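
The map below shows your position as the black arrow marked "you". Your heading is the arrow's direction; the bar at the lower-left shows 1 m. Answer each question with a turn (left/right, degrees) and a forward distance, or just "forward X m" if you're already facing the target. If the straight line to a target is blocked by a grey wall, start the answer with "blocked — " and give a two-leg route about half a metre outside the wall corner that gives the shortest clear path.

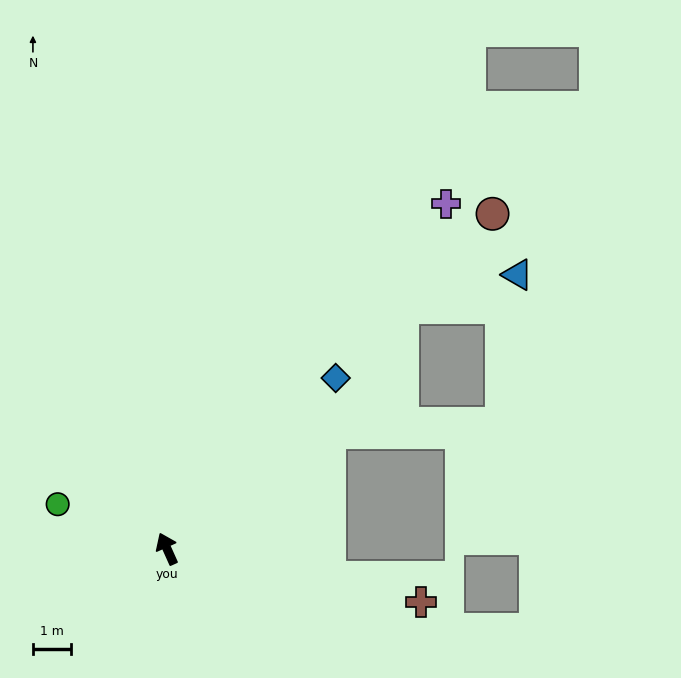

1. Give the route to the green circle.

turn left 44°, forward 3.1 m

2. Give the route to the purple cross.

turn right 63°, forward 11.6 m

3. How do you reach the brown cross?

turn right 126°, forward 6.7 m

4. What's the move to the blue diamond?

turn right 69°, forward 6.3 m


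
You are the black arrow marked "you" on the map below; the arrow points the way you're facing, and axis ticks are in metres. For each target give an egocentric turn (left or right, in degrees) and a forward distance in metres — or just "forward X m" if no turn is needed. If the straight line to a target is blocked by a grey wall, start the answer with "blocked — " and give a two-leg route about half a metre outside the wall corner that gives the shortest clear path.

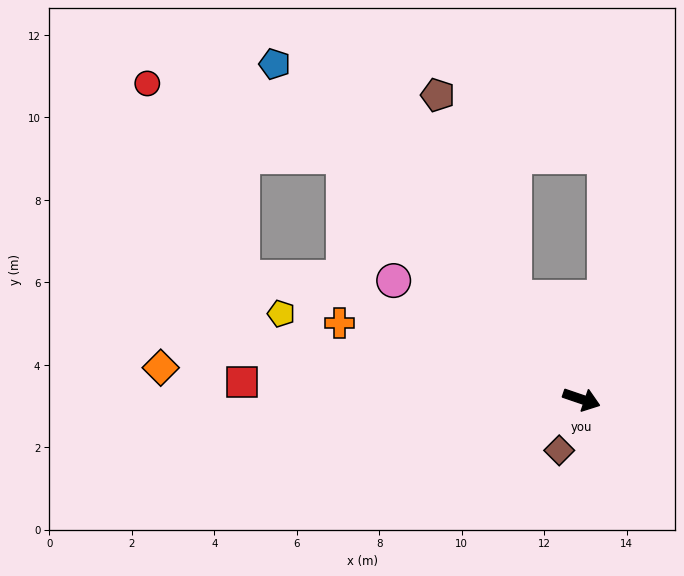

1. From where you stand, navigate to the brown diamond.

turn right 95°, forward 1.4 m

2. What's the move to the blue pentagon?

turn left 151°, forward 11.0 m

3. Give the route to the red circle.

blocked — turn left 153°, forward 8.2 m, then turn left 25°, forward 5.1 m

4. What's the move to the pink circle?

turn left 167°, forward 5.4 m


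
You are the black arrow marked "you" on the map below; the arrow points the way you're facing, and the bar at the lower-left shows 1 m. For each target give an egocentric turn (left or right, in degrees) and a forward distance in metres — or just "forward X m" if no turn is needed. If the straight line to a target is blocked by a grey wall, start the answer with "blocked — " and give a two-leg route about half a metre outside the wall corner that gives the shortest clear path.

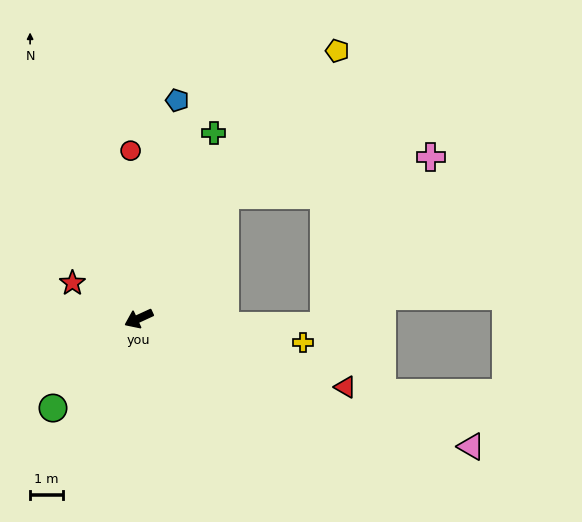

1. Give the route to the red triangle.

turn left 137°, forward 6.6 m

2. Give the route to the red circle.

turn right 112°, forward 5.1 m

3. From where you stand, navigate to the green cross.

turn right 137°, forward 6.0 m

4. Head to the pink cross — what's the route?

blocked — turn right 150°, forward 4.5 m, then turn right 44°, forward 6.3 m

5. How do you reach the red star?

turn right 53°, forward 2.3 m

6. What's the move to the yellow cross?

turn left 147°, forward 5.0 m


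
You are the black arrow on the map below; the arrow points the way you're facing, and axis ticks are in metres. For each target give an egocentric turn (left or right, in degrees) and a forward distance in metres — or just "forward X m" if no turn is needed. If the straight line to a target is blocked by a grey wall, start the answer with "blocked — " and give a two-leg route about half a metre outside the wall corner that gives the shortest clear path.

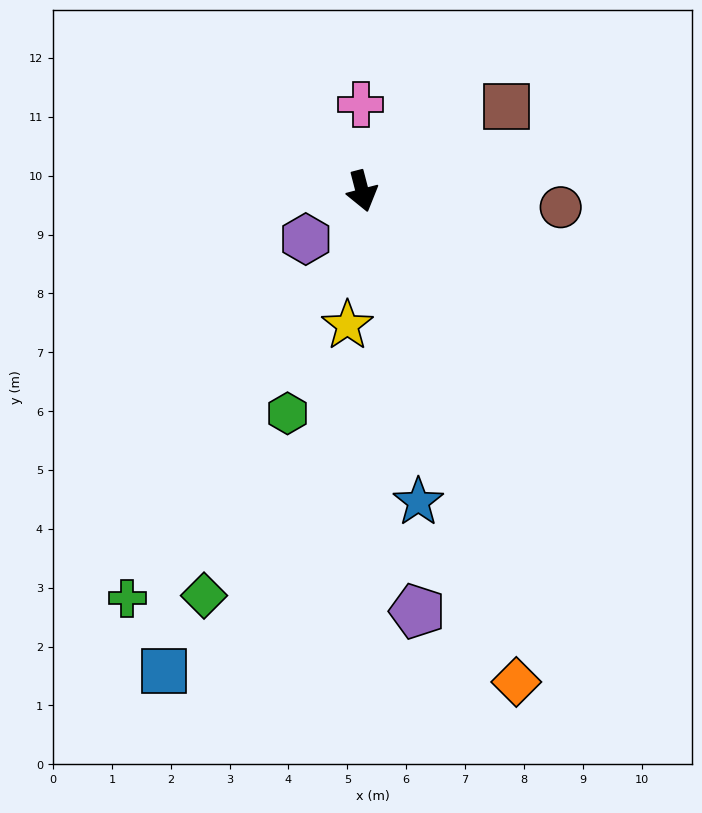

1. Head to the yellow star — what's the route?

turn right 21°, forward 2.3 m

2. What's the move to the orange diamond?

turn left 3°, forward 8.7 m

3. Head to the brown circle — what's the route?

turn left 71°, forward 3.4 m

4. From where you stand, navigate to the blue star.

turn right 4°, forward 5.4 m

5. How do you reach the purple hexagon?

turn right 64°, forward 1.3 m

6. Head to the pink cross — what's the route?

turn left 166°, forward 1.5 m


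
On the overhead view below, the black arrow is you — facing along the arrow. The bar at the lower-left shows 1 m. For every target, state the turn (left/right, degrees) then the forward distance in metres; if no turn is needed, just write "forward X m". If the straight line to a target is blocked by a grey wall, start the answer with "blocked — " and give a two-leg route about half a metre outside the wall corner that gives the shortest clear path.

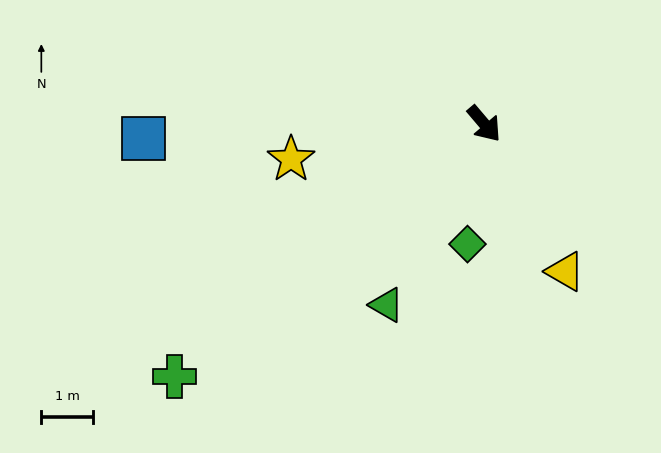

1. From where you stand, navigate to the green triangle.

turn right 69°, forward 4.0 m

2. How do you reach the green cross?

turn right 91°, forward 7.7 m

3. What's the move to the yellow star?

turn right 120°, forward 3.8 m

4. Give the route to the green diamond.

turn right 48°, forward 2.3 m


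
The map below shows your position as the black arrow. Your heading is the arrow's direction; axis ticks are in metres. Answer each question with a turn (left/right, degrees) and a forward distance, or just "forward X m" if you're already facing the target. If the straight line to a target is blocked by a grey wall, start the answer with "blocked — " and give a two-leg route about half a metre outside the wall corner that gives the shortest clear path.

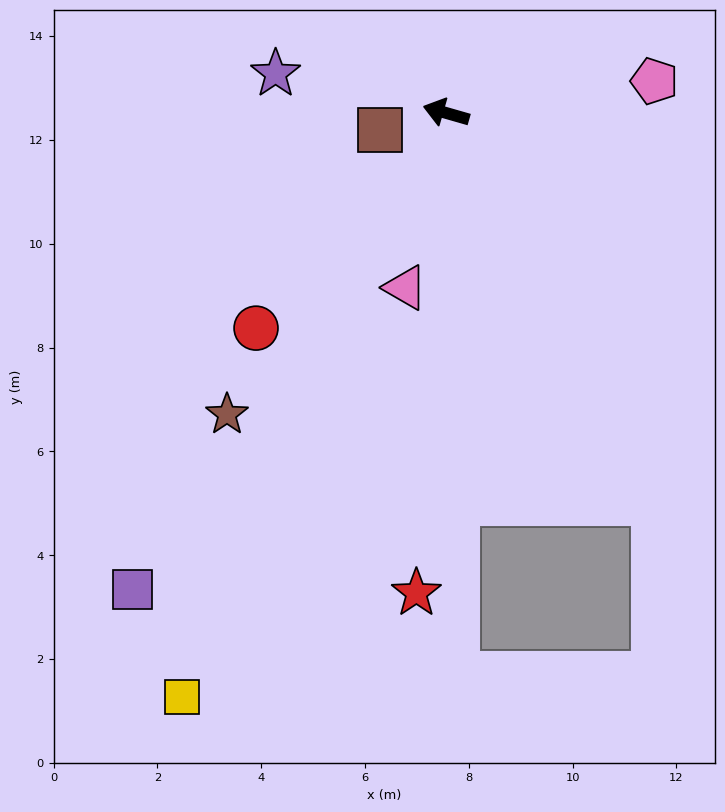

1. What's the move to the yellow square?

turn left 82°, forward 12.3 m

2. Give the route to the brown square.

turn left 31°, forward 1.3 m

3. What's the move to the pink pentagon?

turn right 155°, forward 4.1 m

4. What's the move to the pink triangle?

turn left 93°, forward 3.5 m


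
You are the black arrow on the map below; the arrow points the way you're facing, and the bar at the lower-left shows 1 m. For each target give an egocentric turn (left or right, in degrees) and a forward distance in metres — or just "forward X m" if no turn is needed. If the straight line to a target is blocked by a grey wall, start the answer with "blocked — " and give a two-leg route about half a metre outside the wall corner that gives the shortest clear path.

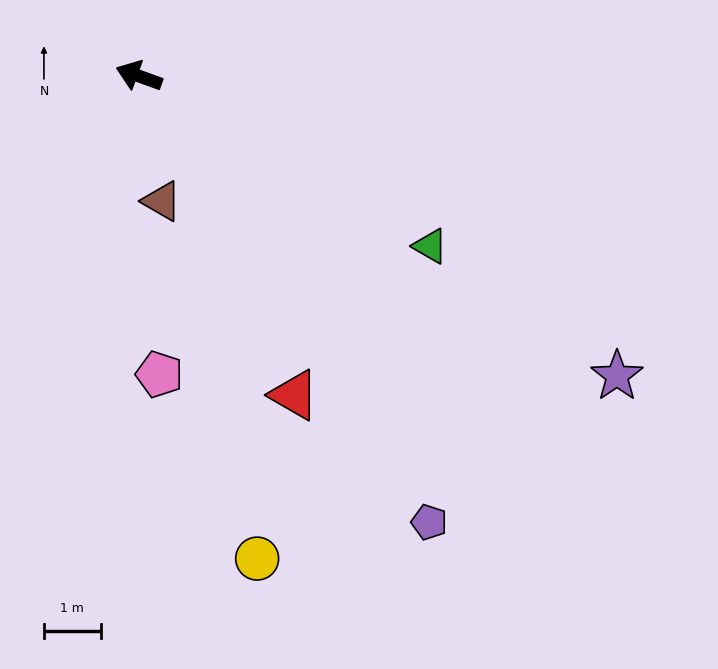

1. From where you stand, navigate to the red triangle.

turn left 136°, forward 6.3 m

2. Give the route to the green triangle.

turn left 170°, forward 5.9 m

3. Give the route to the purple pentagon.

turn left 143°, forward 9.4 m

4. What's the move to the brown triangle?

turn left 120°, forward 2.2 m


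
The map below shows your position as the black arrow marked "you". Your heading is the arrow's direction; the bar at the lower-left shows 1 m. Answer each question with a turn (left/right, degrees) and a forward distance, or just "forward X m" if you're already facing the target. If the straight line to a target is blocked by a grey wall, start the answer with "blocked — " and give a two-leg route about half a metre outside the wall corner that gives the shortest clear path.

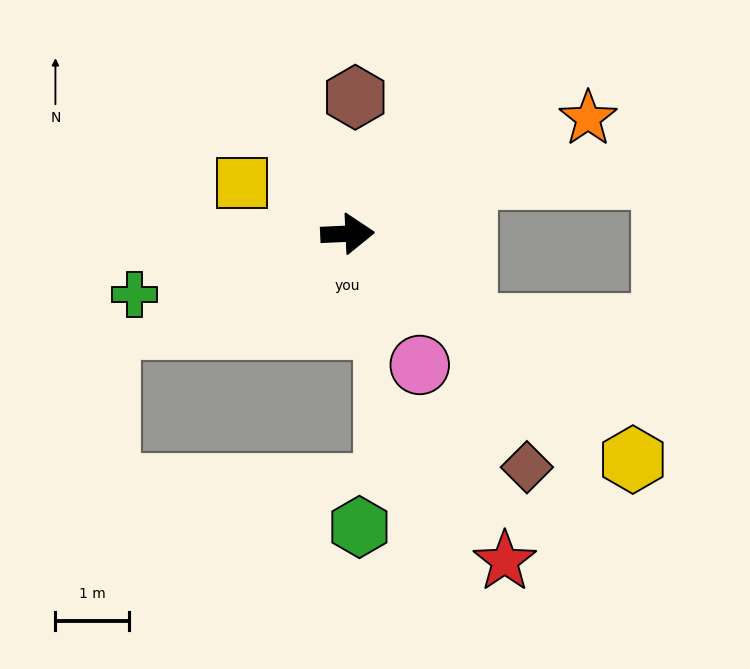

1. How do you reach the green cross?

turn right 167°, forward 3.0 m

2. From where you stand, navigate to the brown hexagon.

turn left 84°, forward 1.9 m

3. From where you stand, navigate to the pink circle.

turn right 64°, forward 2.0 m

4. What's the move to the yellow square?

turn left 152°, forward 1.6 m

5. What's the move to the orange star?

turn left 23°, forward 3.6 m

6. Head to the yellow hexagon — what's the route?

turn right 41°, forward 4.9 m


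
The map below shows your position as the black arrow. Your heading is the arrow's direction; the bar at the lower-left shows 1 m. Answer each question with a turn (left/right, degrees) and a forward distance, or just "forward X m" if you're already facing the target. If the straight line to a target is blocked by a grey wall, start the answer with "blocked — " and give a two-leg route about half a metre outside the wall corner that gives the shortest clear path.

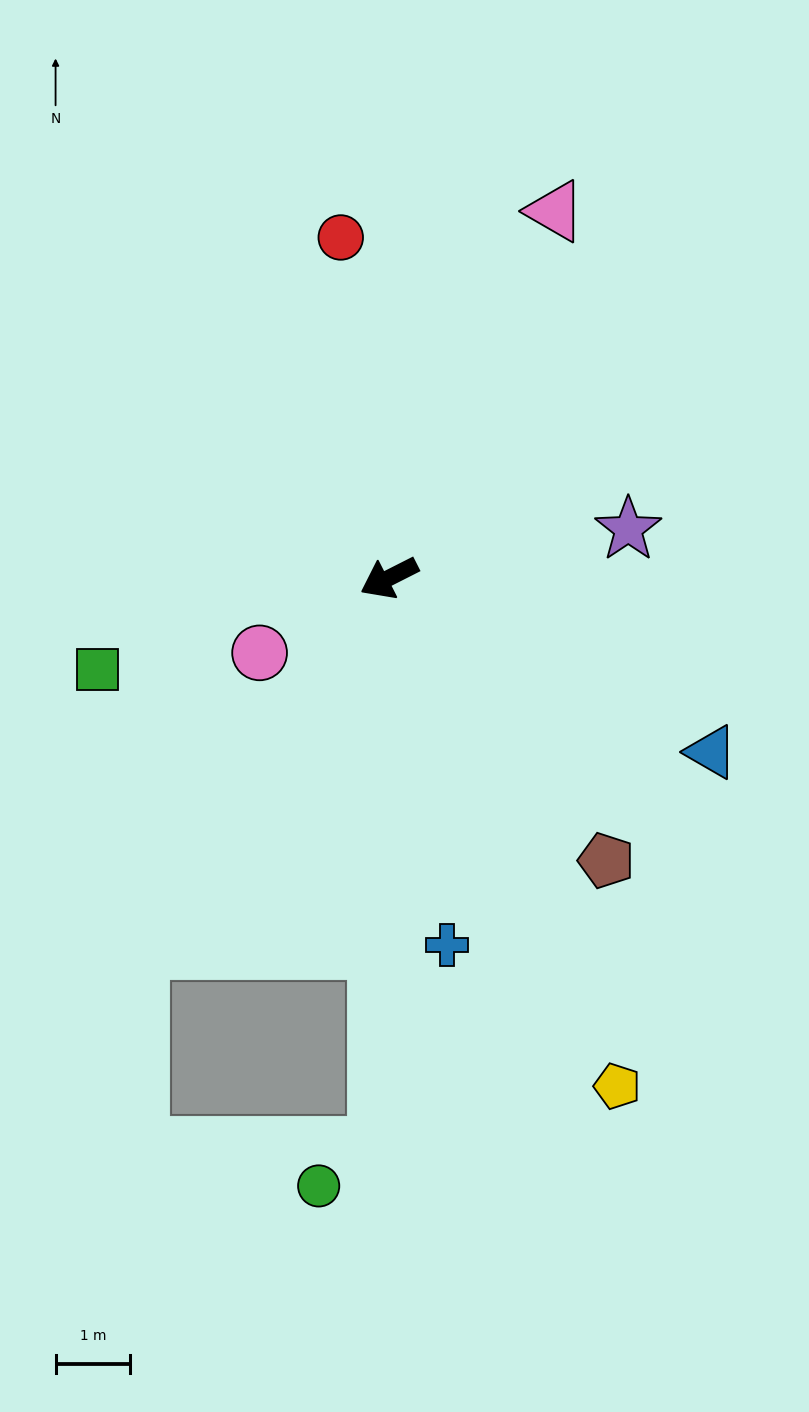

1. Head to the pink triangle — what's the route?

turn right 141°, forward 5.4 m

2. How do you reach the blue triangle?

turn left 125°, forward 4.9 m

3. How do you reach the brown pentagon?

turn left 101°, forward 4.8 m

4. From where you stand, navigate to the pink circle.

turn left 3°, forward 2.0 m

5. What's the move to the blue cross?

turn left 72°, forward 5.0 m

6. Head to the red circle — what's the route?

turn right 109°, forward 4.6 m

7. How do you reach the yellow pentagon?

turn left 87°, forward 7.5 m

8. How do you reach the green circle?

blocked — turn left 62°, forward 7.7 m, then turn right 57°, forward 1.0 m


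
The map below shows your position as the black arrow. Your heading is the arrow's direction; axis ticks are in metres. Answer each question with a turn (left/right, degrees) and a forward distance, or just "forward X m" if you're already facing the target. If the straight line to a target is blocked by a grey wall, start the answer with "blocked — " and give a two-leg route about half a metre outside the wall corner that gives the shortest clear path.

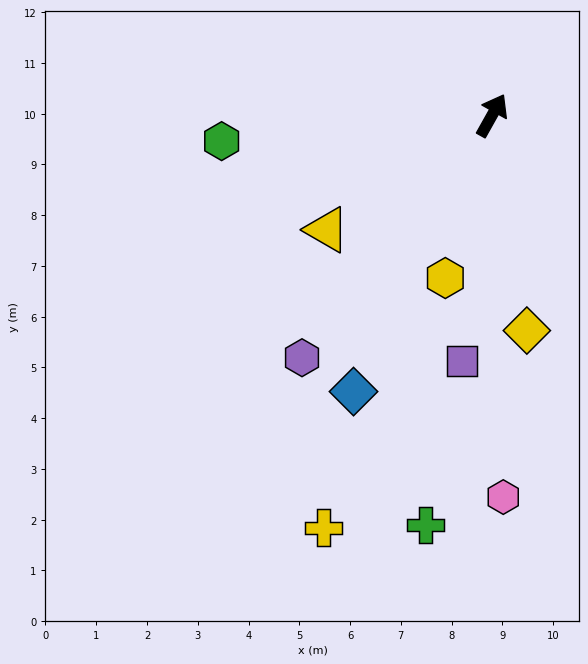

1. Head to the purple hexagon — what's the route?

turn left 171°, forward 6.1 m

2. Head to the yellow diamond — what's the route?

turn right 142°, forward 4.3 m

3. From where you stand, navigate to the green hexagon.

turn left 125°, forward 5.4 m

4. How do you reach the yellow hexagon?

turn right 167°, forward 3.3 m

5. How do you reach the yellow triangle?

turn left 154°, forward 4.0 m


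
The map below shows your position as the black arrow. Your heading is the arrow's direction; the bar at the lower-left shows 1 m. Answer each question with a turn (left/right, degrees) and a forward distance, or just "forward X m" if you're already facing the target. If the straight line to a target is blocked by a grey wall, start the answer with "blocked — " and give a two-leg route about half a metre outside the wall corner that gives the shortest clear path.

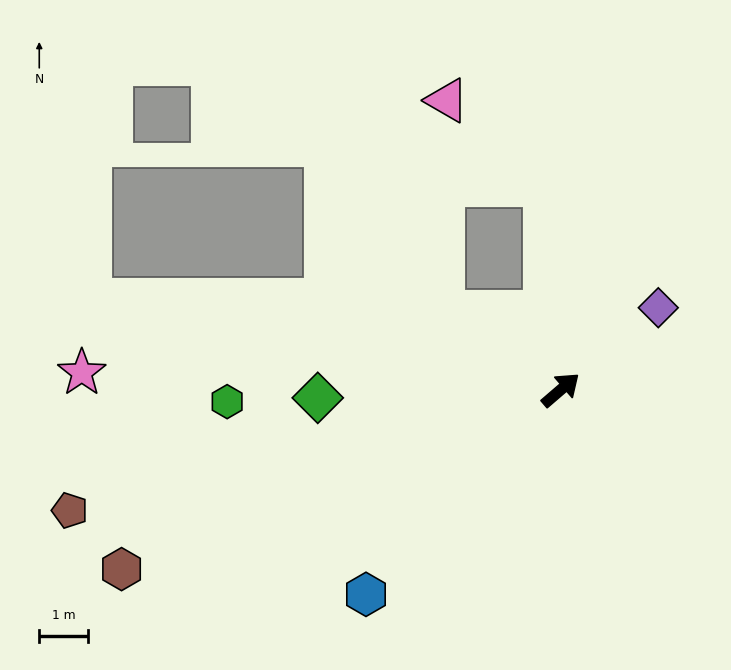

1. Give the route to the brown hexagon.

turn left 162°, forward 9.7 m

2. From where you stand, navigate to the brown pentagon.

turn left 153°, forward 10.3 m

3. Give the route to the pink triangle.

blocked — turn left 54°, forward 4.2 m, then turn left 44°, forward 2.6 m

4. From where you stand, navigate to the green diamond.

turn left 141°, forward 4.9 m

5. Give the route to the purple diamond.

forward 2.6 m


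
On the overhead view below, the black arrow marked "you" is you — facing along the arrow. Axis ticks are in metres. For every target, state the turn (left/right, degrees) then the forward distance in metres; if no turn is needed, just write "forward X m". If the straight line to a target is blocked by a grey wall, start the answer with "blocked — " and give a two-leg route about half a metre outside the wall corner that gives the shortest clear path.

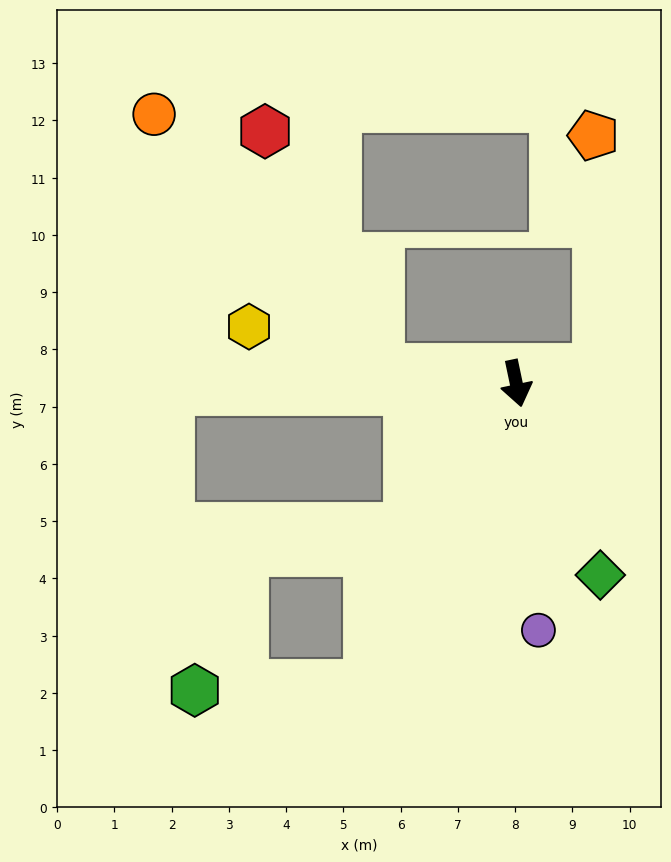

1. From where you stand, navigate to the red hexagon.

blocked — turn right 108°, forward 2.4 m, then turn right 58°, forward 4.6 m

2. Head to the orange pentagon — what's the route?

blocked — turn left 89°, forward 1.4 m, then turn left 80°, forward 4.1 m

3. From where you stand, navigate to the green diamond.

turn left 12°, forward 3.7 m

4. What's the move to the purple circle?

turn right 7°, forward 4.3 m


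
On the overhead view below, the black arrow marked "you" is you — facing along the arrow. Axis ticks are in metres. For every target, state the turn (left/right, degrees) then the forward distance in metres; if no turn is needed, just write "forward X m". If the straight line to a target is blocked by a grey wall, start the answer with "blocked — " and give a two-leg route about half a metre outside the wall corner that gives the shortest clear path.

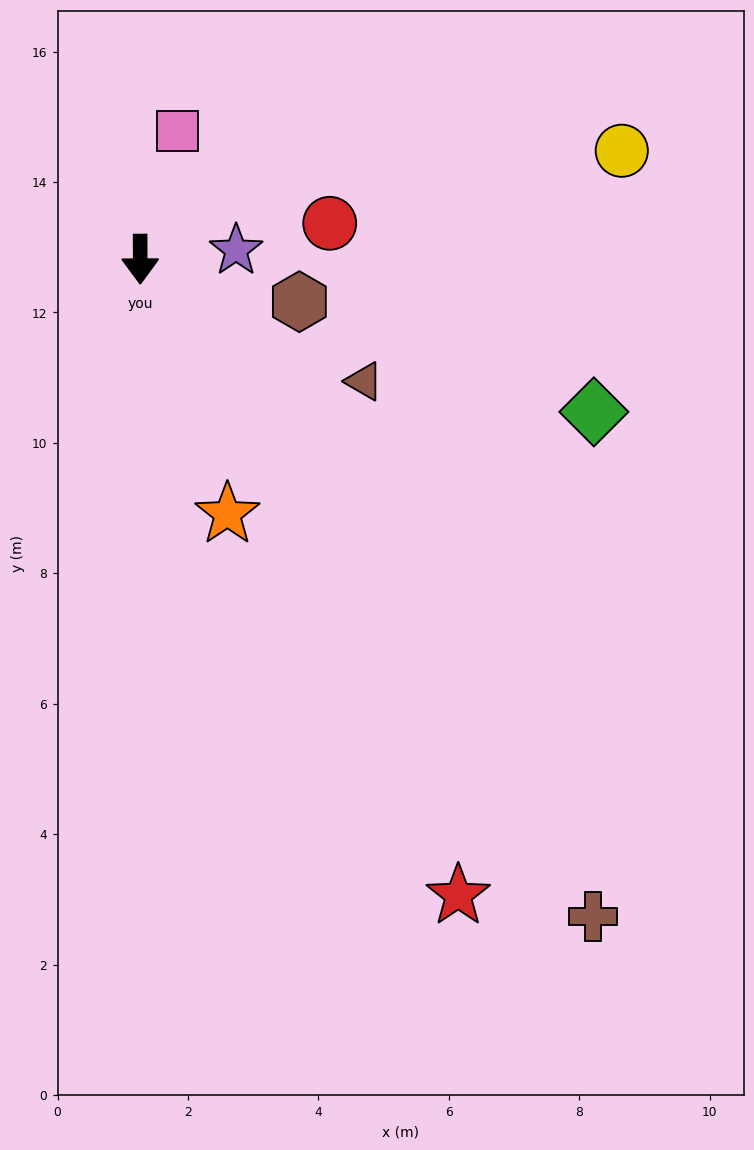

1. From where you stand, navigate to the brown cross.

turn left 34°, forward 12.2 m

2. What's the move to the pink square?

turn left 164°, forward 2.0 m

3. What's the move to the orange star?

turn left 19°, forward 4.1 m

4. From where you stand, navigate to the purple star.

turn left 95°, forward 1.5 m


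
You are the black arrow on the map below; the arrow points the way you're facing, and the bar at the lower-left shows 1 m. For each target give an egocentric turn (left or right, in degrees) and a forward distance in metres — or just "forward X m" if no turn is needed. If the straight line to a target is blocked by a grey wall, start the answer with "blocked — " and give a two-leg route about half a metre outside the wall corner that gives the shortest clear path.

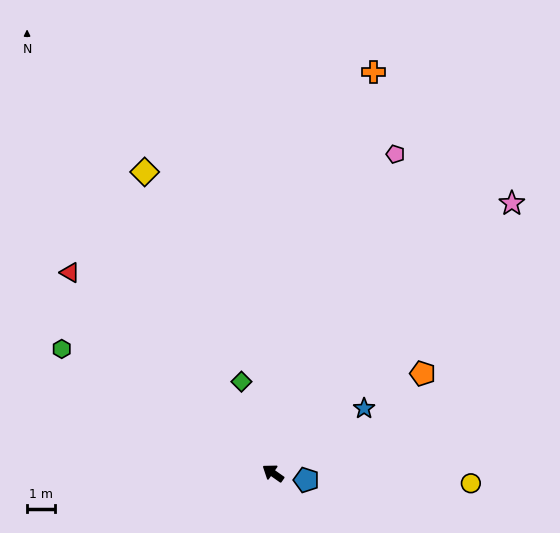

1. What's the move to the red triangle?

turn right 9°, forward 10.0 m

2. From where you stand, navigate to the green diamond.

turn right 36°, forward 3.4 m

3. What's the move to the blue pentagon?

turn right 156°, forward 1.2 m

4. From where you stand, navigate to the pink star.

turn right 96°, forward 12.7 m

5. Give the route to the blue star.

turn right 109°, forward 3.9 m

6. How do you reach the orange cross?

turn right 69°, forward 14.5 m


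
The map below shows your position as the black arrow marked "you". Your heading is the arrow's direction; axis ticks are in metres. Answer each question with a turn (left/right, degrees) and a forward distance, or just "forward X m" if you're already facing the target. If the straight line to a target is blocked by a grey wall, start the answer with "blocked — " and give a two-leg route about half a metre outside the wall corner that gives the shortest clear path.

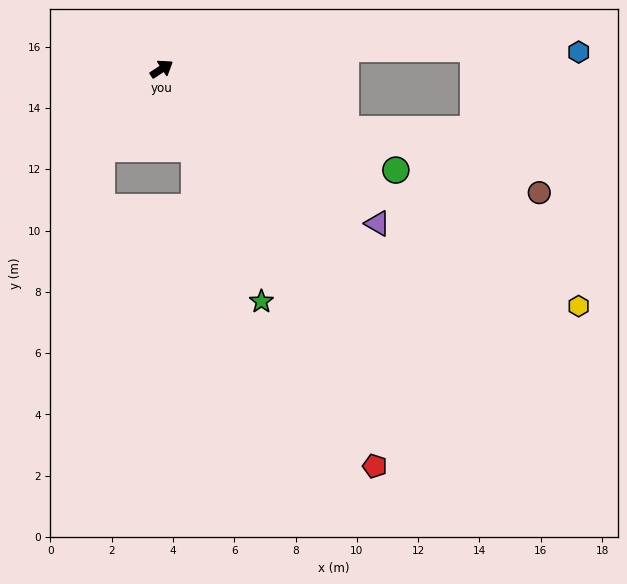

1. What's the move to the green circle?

turn right 57°, forward 8.3 m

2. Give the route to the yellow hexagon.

turn right 63°, forward 15.6 m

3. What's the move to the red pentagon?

turn right 95°, forward 14.7 m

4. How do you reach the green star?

turn right 100°, forward 8.3 m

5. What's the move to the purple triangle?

turn right 69°, forward 8.7 m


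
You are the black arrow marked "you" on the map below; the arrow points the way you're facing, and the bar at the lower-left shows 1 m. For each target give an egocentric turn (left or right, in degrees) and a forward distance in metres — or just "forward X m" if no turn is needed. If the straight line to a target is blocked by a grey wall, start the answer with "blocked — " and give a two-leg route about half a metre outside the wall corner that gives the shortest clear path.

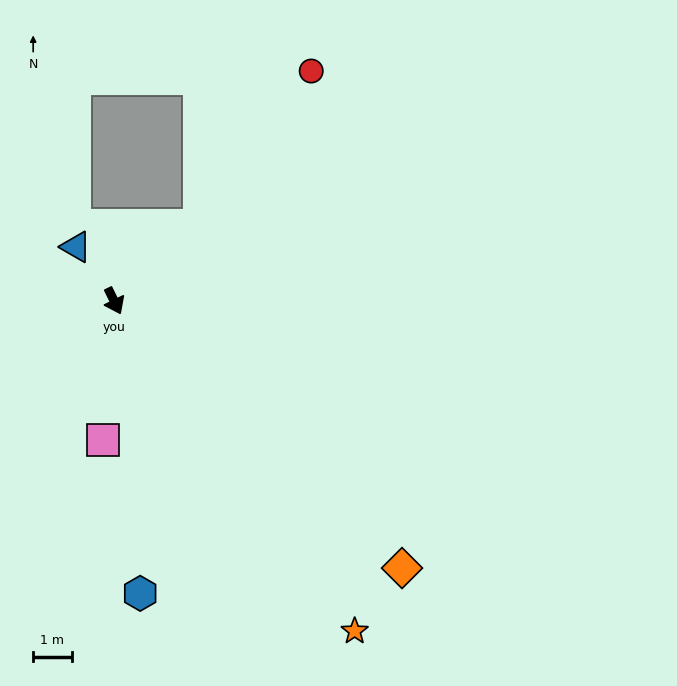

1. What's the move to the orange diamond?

turn left 21°, forward 10.2 m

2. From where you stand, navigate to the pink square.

turn right 30°, forward 3.6 m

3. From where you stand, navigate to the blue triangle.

turn right 171°, forward 1.7 m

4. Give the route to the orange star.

turn left 10°, forward 10.6 m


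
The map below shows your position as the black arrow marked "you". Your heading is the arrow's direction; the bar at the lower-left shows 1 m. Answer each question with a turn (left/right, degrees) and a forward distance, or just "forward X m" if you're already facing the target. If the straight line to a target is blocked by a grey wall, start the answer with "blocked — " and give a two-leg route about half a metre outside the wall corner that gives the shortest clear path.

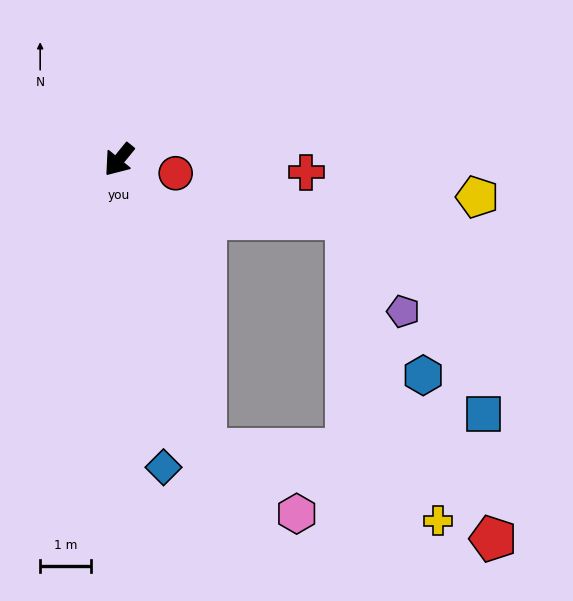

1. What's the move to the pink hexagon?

blocked — turn left 56°, forward 6.0 m, then turn left 38°, forward 2.2 m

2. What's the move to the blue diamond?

turn left 47°, forward 6.1 m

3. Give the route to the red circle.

turn left 116°, forward 1.1 m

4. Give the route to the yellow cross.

blocked — turn left 56°, forward 6.0 m, then turn left 56°, forward 4.8 m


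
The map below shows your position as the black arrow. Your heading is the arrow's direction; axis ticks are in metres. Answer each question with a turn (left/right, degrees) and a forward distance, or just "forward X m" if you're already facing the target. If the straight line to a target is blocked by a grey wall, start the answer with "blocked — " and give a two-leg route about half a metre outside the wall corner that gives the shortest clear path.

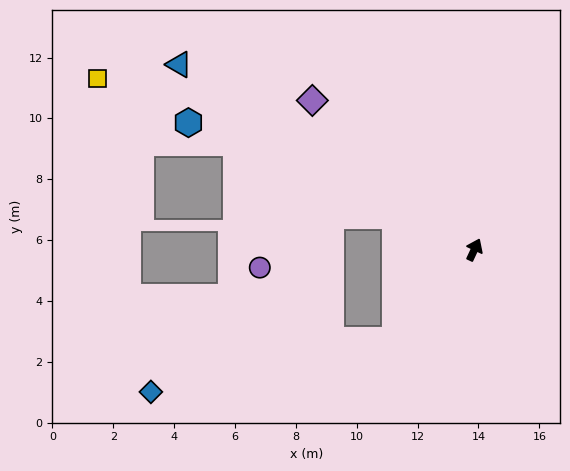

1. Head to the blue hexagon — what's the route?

turn left 91°, forward 10.3 m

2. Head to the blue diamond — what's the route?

blocked — turn left 164°, forward 3.9 m, then turn right 37°, forward 8.2 m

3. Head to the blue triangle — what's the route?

turn left 83°, forward 11.5 m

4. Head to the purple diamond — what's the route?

turn left 72°, forward 7.2 m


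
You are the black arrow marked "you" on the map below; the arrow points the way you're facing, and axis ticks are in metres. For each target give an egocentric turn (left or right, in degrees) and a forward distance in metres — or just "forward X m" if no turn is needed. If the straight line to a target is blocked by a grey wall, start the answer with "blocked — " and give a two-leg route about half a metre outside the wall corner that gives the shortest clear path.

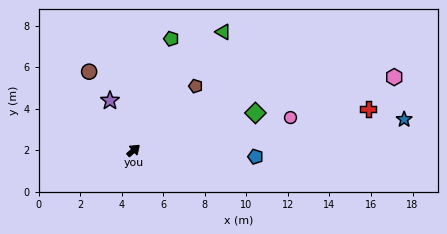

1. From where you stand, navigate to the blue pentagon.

turn right 45°, forward 5.9 m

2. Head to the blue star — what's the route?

turn right 35°, forward 13.1 m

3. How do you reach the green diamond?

turn right 24°, forward 6.1 m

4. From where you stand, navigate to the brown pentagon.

turn left 4°, forward 4.3 m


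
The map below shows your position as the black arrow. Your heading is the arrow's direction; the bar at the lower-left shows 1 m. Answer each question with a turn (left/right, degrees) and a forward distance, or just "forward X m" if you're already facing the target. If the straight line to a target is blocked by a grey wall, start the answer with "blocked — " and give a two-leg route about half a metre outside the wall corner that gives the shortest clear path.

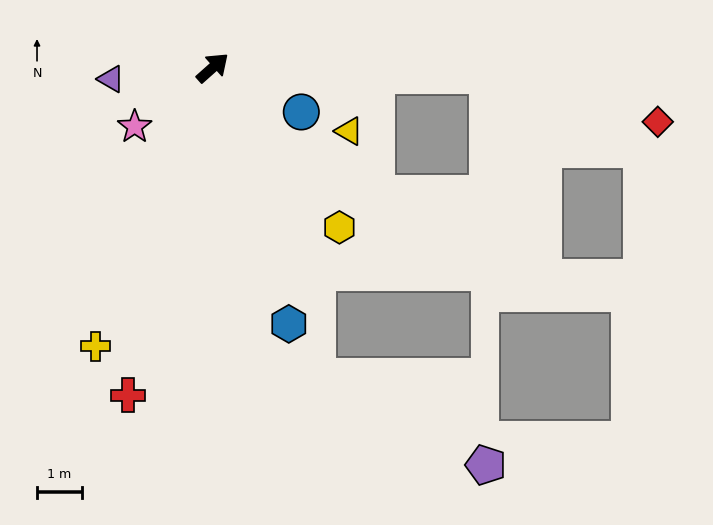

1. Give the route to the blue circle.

turn right 68°, forward 2.2 m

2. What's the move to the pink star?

turn left 175°, forward 2.2 m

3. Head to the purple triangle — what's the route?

turn left 145°, forward 2.3 m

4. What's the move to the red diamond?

blocked — turn right 43°, forward 6.2 m, then turn right 14°, forward 3.9 m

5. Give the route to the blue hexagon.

turn right 115°, forward 6.0 m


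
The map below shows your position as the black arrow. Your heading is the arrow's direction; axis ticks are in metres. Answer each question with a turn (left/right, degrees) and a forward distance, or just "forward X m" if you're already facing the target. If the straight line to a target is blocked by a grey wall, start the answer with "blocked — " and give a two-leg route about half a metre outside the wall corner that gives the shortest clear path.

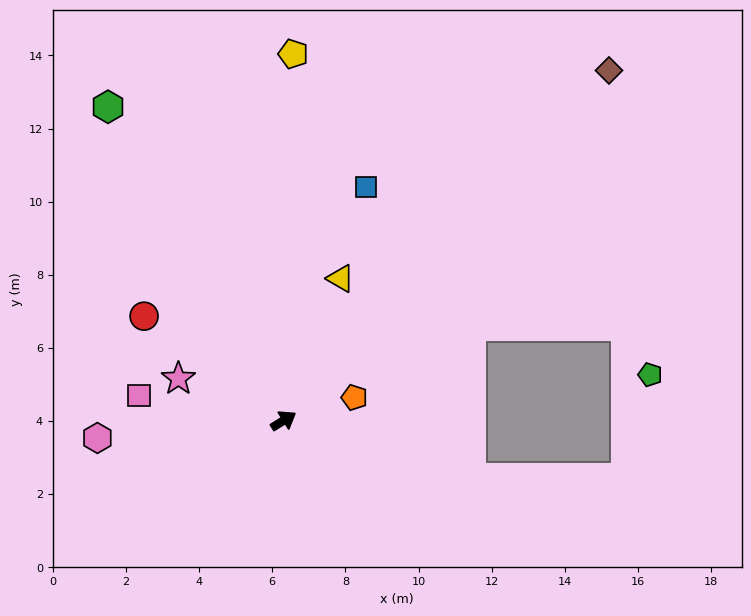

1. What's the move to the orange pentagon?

turn right 14°, forward 2.0 m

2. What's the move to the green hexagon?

turn left 87°, forward 9.8 m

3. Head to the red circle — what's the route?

turn left 111°, forward 4.8 m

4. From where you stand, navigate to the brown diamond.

turn left 15°, forward 13.1 m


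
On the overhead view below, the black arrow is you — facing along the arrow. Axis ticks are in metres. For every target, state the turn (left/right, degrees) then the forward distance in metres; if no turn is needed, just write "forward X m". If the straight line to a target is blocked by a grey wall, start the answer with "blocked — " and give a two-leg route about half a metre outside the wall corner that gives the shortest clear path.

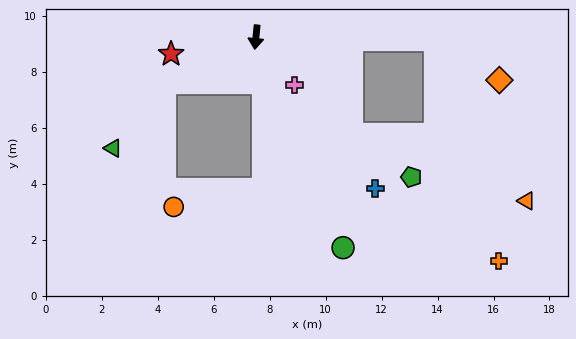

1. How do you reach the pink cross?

turn left 44°, forward 2.2 m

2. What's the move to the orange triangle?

blocked — turn left 95°, forward 6.4 m, then turn right 60°, forward 6.6 m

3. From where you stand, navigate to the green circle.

turn left 28°, forward 8.1 m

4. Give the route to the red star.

turn right 73°, forward 3.1 m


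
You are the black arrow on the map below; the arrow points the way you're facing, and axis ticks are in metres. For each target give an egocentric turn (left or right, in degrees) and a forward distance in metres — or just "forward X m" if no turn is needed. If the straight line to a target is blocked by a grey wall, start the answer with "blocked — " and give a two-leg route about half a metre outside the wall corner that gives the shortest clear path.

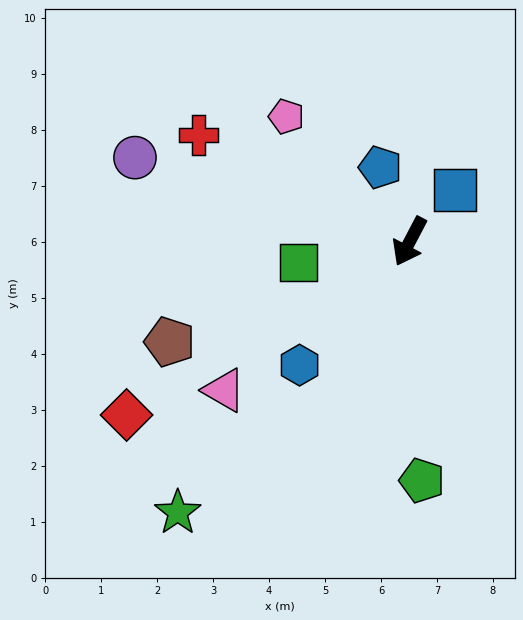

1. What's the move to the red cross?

turn right 89°, forward 4.2 m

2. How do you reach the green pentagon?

turn left 31°, forward 4.3 m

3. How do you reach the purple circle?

turn right 79°, forward 5.1 m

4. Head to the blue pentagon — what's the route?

turn right 131°, forward 1.4 m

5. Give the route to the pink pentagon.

turn right 108°, forward 3.1 m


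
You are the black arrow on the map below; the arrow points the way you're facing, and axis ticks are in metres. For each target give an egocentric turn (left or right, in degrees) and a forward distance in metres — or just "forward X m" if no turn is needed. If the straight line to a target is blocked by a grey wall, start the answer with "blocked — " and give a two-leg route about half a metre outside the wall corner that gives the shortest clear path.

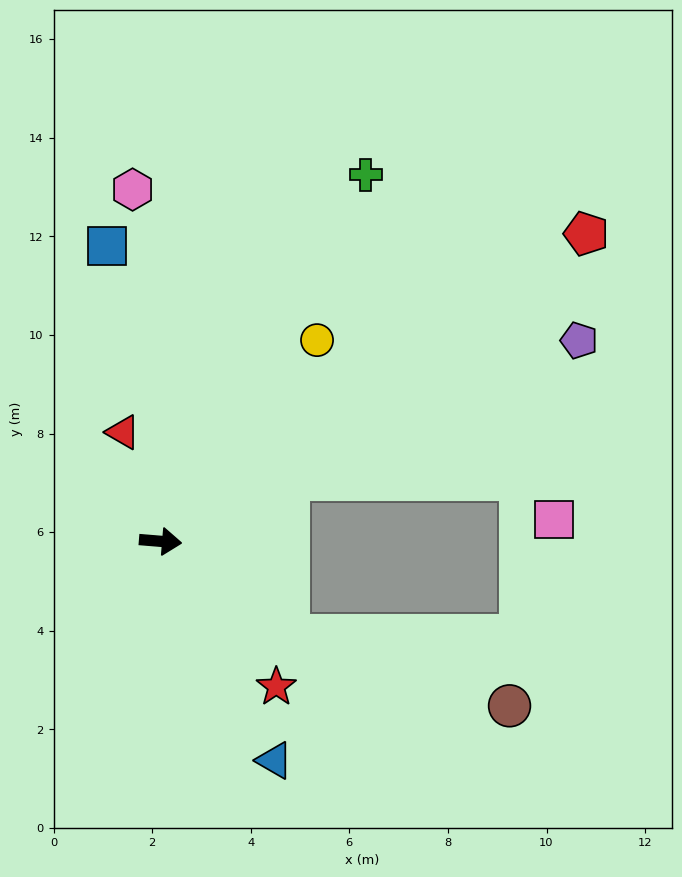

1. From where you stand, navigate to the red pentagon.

turn left 41°, forward 10.7 m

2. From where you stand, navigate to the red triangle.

turn left 114°, forward 2.3 m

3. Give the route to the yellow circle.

turn left 57°, forward 5.2 m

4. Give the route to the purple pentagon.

turn left 30°, forward 9.4 m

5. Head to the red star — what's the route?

turn right 47°, forward 3.8 m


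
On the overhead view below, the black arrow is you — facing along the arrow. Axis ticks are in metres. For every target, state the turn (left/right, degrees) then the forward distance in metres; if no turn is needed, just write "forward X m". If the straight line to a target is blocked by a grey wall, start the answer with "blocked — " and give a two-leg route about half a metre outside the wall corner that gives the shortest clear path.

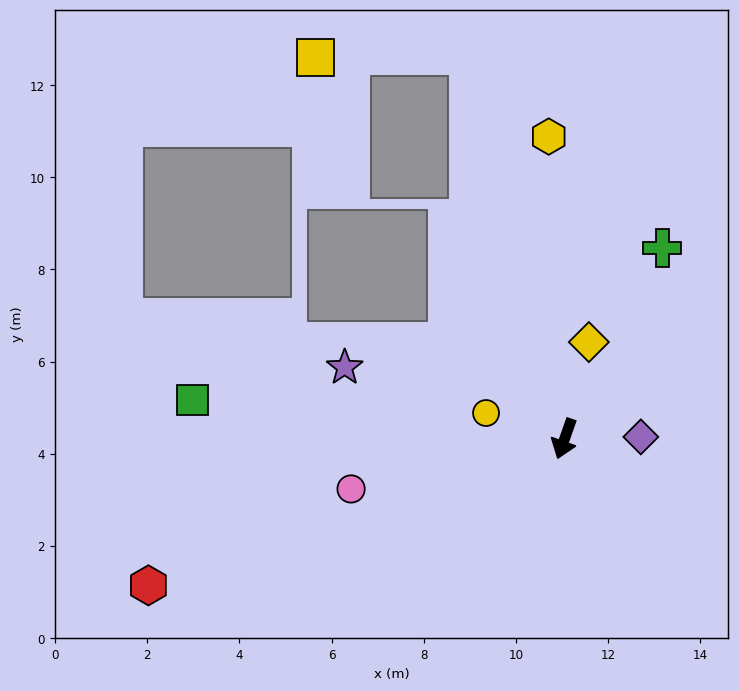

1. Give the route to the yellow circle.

turn right 89°, forward 1.8 m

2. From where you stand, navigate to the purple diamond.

turn left 111°, forward 1.7 m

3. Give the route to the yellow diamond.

turn right 175°, forward 2.2 m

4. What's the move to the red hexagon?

turn right 51°, forward 9.6 m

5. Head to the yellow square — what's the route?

blocked — turn right 146°, forward 8.6 m, then turn left 76°, forward 3.3 m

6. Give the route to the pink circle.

turn right 57°, forward 4.8 m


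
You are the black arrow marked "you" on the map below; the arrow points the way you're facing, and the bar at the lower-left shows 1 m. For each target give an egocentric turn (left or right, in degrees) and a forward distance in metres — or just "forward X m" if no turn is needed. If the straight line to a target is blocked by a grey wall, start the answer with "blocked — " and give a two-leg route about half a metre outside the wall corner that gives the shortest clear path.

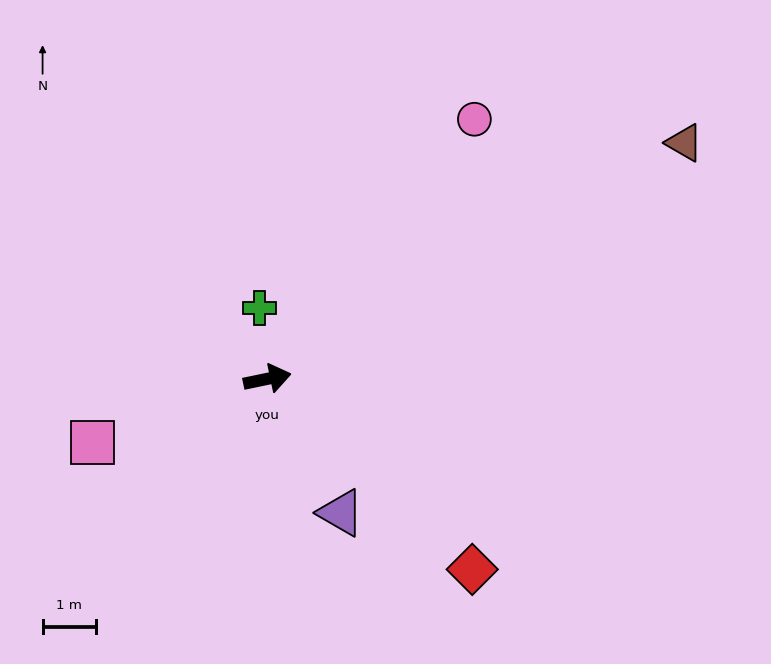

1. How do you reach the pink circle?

turn left 40°, forward 6.3 m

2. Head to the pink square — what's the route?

turn right 172°, forward 3.5 m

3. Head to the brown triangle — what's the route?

turn left 18°, forward 9.0 m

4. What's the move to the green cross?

turn left 85°, forward 1.3 m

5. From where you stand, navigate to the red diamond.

turn right 55°, forward 5.3 m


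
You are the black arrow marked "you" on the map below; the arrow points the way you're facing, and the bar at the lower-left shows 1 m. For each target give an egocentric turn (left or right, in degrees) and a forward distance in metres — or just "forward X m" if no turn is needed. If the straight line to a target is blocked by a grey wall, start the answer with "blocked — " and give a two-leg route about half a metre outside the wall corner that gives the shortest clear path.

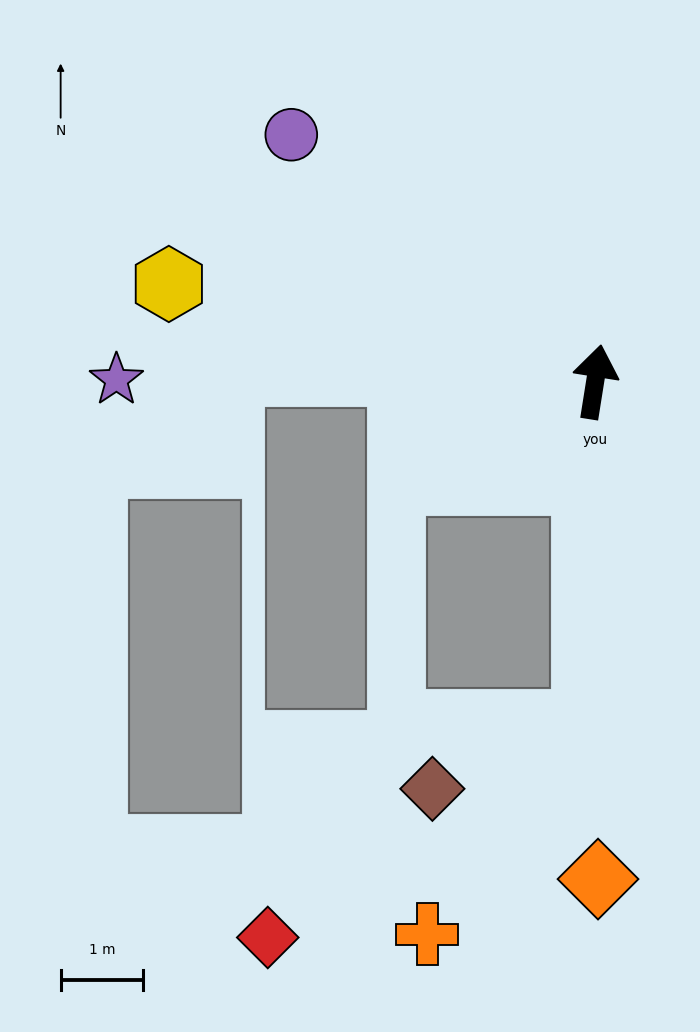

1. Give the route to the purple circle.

turn left 60°, forward 4.7 m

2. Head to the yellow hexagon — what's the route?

turn left 86°, forward 5.3 m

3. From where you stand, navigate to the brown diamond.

blocked — turn right 172°, forward 4.2 m, then turn right 67°, forward 2.0 m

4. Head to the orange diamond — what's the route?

turn right 171°, forward 6.0 m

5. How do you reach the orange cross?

blocked — turn right 172°, forward 4.2 m, then turn right 36°, forward 3.2 m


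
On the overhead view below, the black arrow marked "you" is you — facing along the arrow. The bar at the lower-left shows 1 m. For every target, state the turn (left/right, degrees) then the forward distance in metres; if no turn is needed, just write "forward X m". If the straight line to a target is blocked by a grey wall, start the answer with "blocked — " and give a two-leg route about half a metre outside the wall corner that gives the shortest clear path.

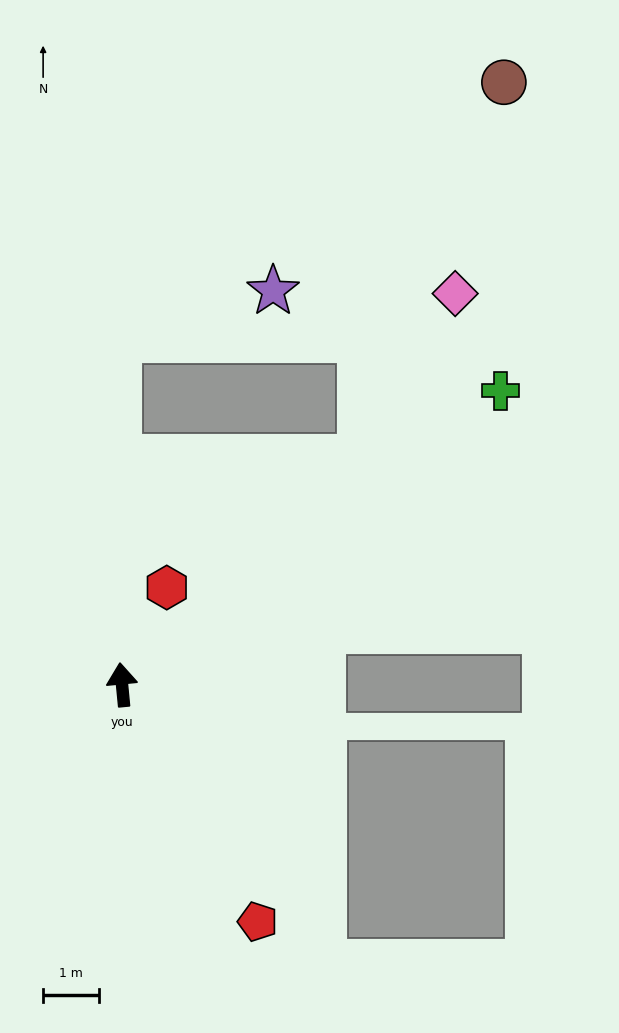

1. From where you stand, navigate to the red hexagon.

turn right 30°, forward 1.9 m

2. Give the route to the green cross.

turn right 58°, forward 8.6 m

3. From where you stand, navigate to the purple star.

blocked — turn right 5°, forward 6.2 m, then turn right 73°, forward 2.9 m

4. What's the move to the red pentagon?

turn right 156°, forward 4.9 m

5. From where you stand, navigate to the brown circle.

blocked — turn right 5°, forward 6.2 m, then turn right 57°, forward 8.4 m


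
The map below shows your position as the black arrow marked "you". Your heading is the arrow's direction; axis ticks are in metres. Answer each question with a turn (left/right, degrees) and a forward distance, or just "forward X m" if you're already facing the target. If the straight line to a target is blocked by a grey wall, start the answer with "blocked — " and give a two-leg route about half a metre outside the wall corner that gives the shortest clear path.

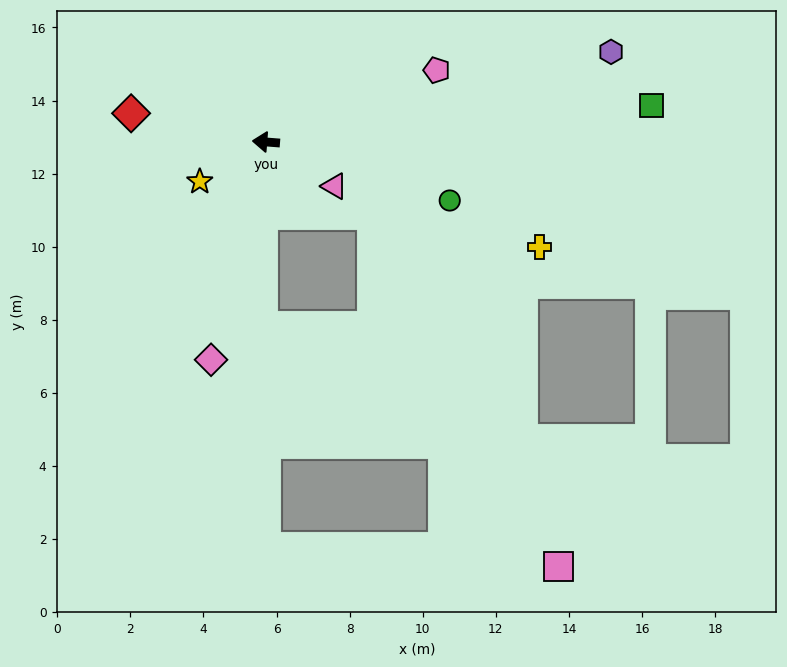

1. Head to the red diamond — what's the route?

turn right 8°, forward 3.8 m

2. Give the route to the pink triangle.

turn left 152°, forward 2.2 m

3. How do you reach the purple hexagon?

turn right 161°, forward 9.8 m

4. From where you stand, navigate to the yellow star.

turn left 35°, forward 2.1 m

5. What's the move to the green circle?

turn left 167°, forward 5.3 m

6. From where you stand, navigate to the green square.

turn right 170°, forward 10.6 m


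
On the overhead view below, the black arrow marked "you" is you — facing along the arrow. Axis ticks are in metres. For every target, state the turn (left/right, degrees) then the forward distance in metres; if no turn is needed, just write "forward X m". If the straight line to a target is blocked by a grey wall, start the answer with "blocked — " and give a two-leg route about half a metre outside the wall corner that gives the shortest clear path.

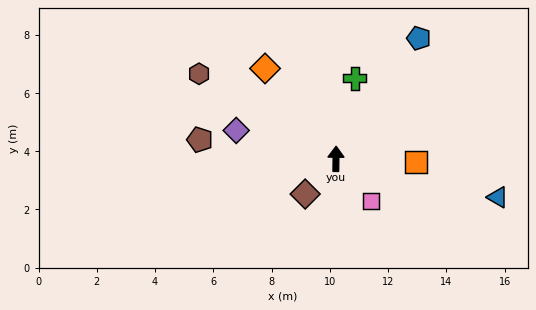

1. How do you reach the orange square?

turn right 91°, forward 2.8 m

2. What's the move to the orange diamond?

turn left 39°, forward 3.9 m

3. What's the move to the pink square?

turn right 140°, forward 1.9 m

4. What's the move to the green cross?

turn right 12°, forward 2.8 m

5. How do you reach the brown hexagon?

turn left 59°, forward 5.5 m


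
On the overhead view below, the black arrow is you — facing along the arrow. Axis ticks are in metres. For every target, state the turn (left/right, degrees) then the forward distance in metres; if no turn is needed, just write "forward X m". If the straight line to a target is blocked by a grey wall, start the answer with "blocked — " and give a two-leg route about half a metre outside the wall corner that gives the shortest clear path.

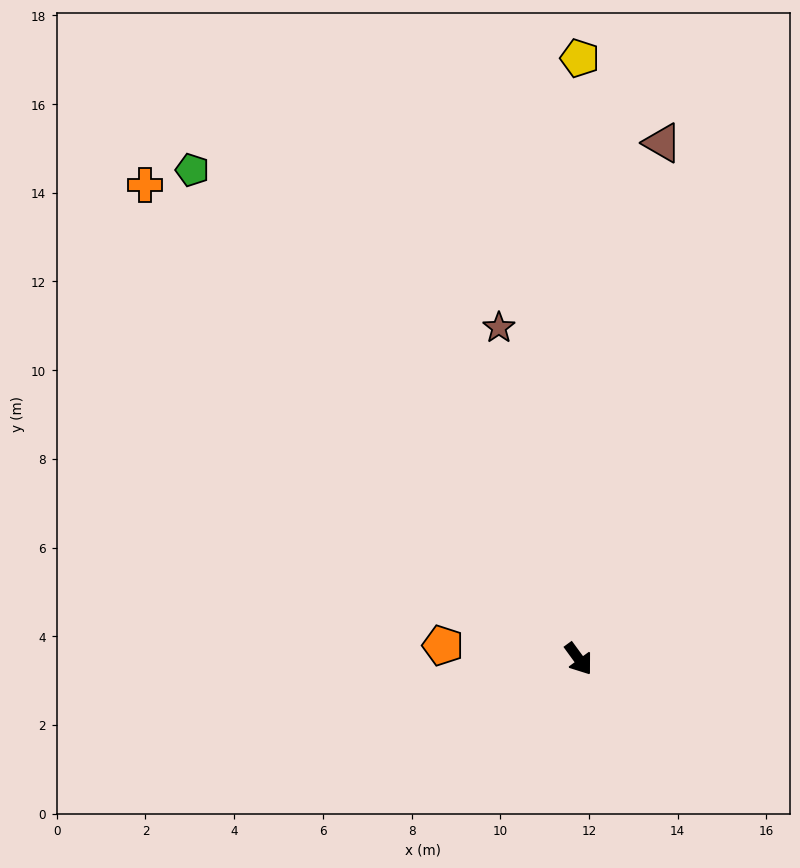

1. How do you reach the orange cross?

turn right 174°, forward 14.5 m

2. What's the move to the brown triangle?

turn left 135°, forward 11.8 m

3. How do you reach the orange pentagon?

turn right 132°, forward 3.1 m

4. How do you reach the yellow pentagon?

turn left 144°, forward 13.5 m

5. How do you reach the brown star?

turn left 157°, forward 7.7 m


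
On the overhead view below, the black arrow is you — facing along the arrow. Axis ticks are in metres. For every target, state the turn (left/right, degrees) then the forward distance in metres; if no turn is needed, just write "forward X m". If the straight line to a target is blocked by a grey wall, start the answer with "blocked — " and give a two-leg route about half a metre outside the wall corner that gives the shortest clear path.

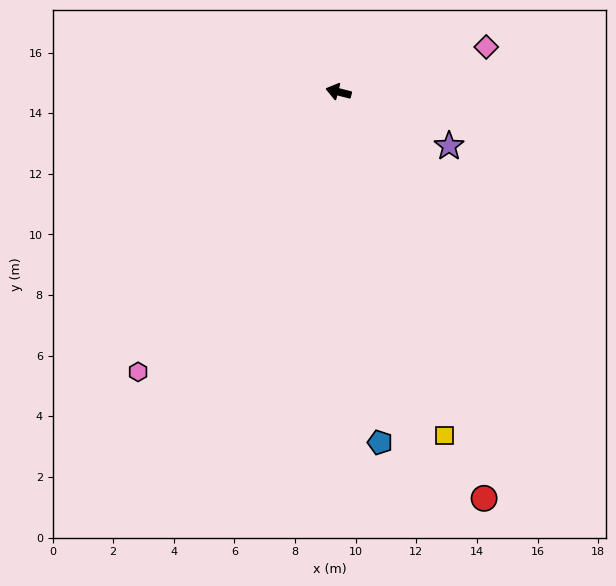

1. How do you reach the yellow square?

turn left 121°, forward 11.9 m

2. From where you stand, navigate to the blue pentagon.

turn left 111°, forward 11.6 m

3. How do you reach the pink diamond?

turn right 149°, forward 5.1 m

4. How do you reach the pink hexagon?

turn left 69°, forward 11.4 m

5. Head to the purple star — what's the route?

turn left 168°, forward 4.1 m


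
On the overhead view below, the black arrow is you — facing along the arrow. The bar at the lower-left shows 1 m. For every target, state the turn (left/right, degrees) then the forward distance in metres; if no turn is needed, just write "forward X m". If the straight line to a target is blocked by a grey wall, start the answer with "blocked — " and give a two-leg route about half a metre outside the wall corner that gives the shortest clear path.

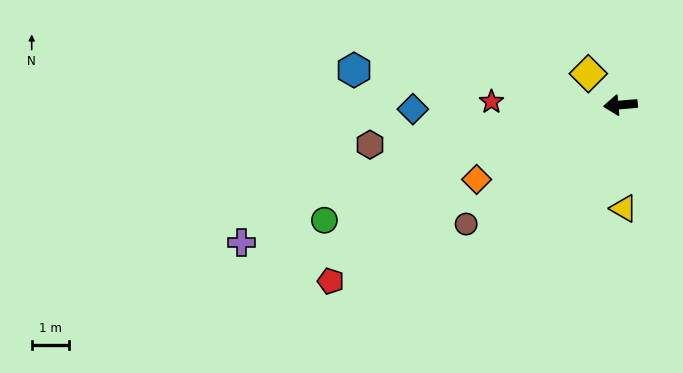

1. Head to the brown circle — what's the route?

turn left 33°, forward 5.3 m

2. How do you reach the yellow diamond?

turn right 49°, forward 1.2 m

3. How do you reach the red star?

turn right 6°, forward 3.5 m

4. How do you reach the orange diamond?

turn left 23°, forward 4.4 m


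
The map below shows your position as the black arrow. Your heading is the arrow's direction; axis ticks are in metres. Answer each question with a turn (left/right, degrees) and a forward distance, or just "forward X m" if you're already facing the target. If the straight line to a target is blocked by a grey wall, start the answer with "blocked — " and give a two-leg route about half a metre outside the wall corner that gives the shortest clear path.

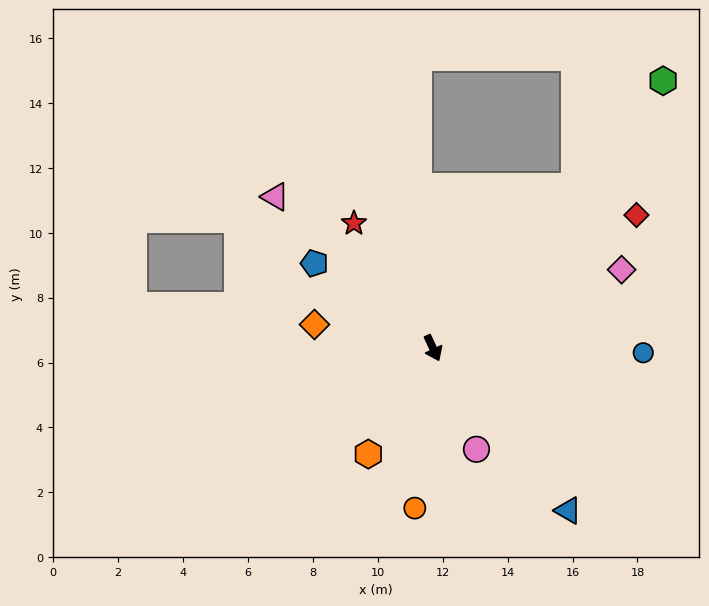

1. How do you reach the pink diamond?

turn left 88°, forward 6.3 m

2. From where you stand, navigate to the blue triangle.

turn left 15°, forward 6.5 m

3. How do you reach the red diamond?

turn left 98°, forward 7.5 m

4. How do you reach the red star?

turn right 173°, forward 4.5 m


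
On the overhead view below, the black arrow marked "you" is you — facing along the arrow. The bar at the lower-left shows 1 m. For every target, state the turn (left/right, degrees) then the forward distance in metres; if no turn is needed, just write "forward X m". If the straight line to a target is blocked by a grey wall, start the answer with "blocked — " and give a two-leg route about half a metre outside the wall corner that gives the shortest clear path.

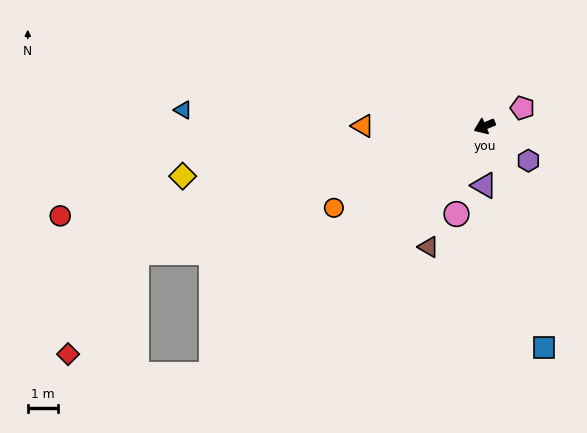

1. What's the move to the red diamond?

blocked — turn right 3°, forward 12.4 m, then turn left 36°, forward 4.1 m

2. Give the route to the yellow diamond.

turn right 14°, forward 10.2 m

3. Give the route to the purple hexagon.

turn left 119°, forward 1.9 m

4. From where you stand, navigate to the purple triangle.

turn left 67°, forward 2.0 m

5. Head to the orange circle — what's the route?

turn left 5°, forward 5.7 m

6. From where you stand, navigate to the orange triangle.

turn right 23°, forward 4.1 m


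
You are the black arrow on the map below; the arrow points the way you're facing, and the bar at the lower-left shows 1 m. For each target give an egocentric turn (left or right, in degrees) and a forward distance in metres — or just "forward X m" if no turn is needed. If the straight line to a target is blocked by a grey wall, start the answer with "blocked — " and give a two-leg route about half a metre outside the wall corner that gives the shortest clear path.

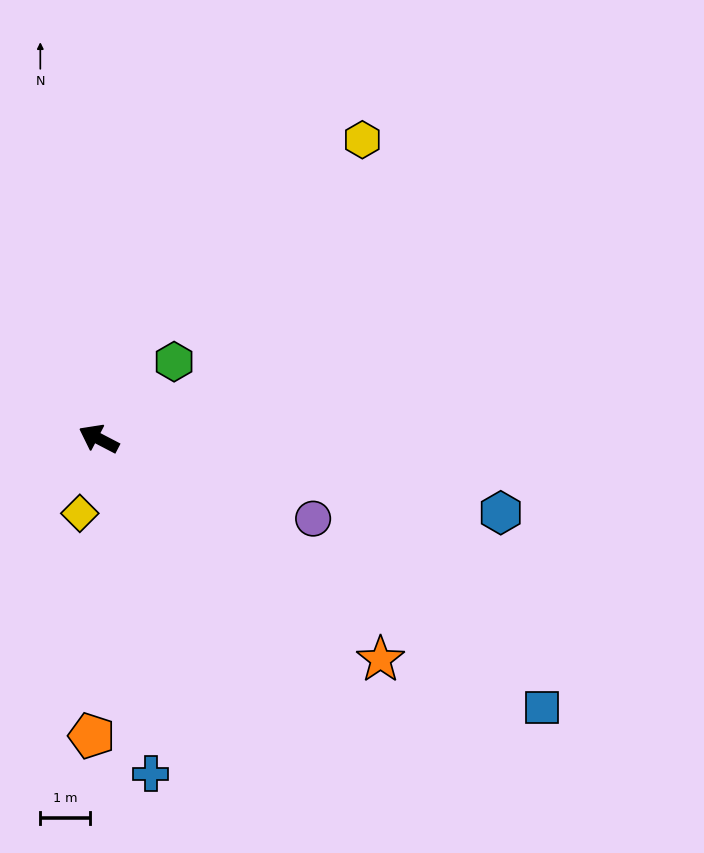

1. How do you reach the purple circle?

turn right 173°, forward 4.6 m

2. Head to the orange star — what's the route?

turn left 169°, forward 7.1 m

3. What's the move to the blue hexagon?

turn right 163°, forward 8.1 m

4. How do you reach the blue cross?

turn left 126°, forward 6.8 m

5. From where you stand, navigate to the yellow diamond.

turn left 103°, forward 1.5 m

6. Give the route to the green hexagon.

turn right 107°, forward 2.1 m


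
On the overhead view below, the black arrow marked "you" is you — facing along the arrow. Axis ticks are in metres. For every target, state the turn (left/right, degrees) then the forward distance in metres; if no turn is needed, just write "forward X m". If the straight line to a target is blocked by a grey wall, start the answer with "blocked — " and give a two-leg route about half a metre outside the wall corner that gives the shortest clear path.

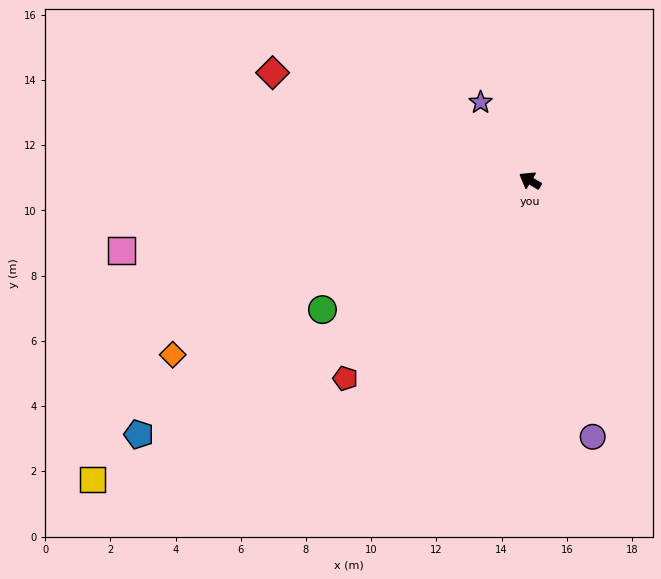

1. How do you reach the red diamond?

turn left 8°, forward 8.6 m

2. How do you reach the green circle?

turn left 63°, forward 7.5 m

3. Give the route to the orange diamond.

turn left 57°, forward 12.2 m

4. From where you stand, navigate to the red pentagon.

turn left 78°, forward 8.3 m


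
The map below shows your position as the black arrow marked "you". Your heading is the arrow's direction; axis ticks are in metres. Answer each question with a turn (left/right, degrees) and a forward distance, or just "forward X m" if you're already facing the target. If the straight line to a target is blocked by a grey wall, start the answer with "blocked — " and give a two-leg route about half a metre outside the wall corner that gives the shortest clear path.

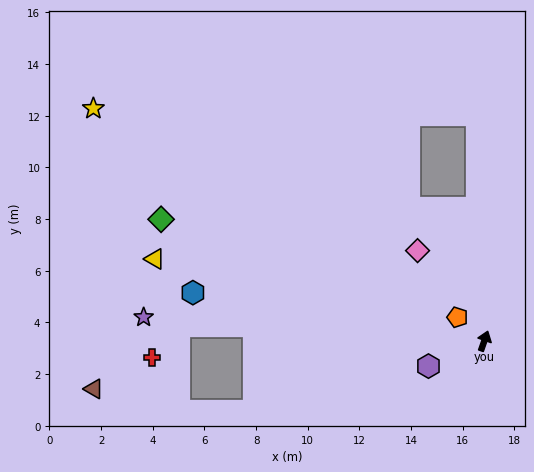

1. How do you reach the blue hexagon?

turn left 100°, forward 11.4 m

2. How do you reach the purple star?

turn left 105°, forward 13.2 m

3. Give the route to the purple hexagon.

turn left 133°, forward 2.4 m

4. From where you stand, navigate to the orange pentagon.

turn left 68°, forward 1.4 m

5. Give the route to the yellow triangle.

turn left 95°, forward 13.1 m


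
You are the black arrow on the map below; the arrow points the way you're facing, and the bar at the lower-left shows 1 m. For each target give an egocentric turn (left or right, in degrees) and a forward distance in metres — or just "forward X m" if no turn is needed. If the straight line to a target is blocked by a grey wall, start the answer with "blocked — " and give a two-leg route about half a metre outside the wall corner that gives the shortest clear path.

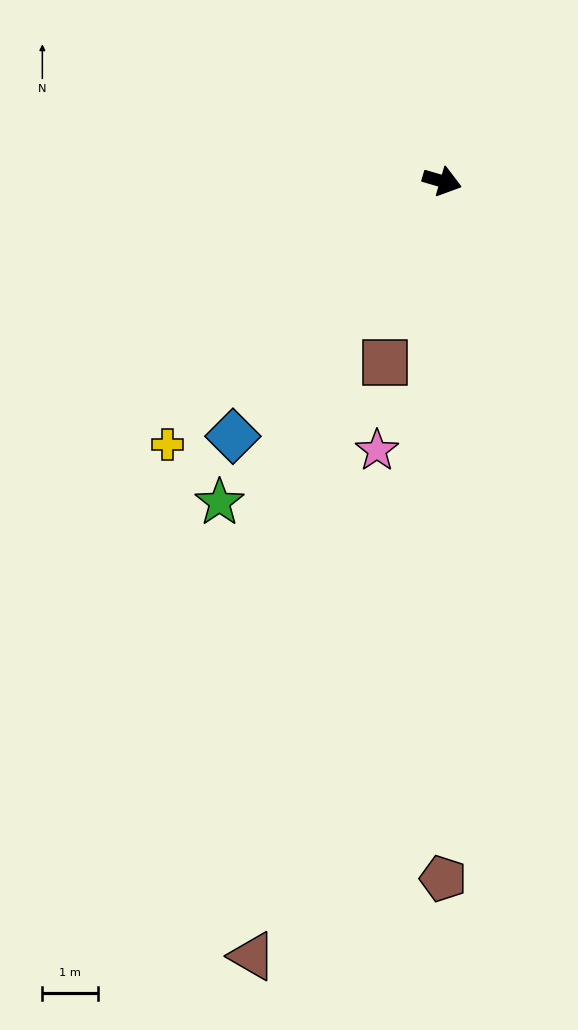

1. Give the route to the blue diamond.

turn right 113°, forward 6.0 m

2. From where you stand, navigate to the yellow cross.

turn right 120°, forward 6.9 m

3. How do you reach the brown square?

turn right 91°, forward 3.4 m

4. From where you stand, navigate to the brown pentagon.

turn right 74°, forward 12.6 m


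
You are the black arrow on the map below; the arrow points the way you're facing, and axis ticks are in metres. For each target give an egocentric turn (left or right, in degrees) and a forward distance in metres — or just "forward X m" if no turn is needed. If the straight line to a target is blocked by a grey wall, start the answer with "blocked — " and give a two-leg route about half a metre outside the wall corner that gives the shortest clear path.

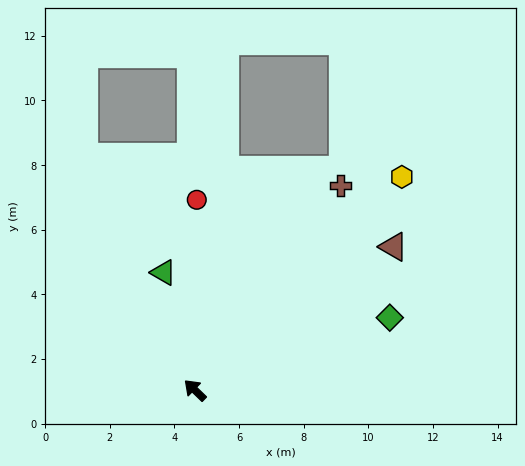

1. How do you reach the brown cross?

turn right 81°, forward 7.8 m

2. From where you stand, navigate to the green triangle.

turn right 31°, forward 3.8 m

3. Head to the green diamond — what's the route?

turn right 116°, forward 6.4 m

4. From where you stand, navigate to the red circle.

turn right 46°, forward 5.9 m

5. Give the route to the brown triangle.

turn right 100°, forward 7.6 m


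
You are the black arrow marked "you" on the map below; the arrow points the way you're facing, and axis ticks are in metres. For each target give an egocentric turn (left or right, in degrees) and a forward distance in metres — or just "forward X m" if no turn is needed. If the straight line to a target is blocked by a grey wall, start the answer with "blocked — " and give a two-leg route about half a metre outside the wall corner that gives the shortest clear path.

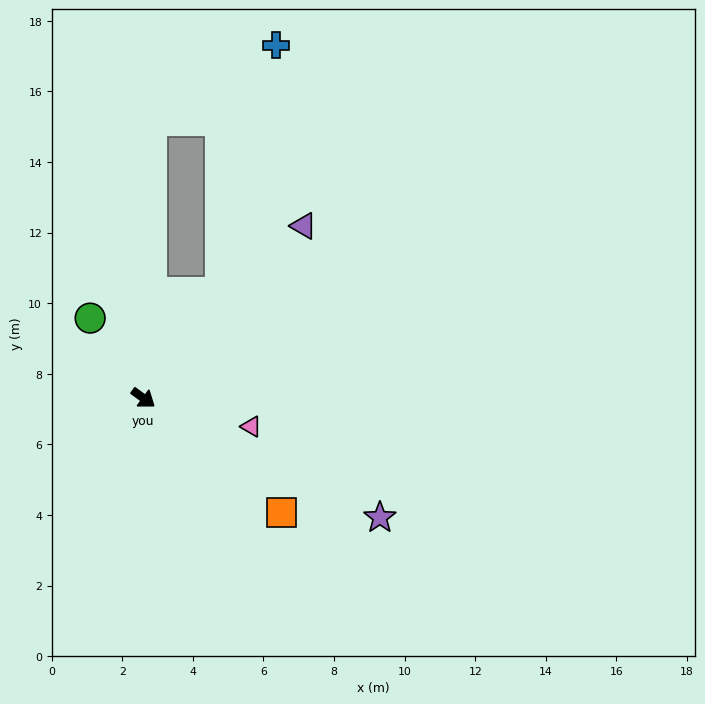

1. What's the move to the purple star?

turn left 10°, forward 7.5 m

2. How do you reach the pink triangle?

turn left 22°, forward 3.2 m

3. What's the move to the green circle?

turn left 160°, forward 2.7 m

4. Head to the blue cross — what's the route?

blocked — turn left 91°, forward 3.7 m, then turn left 22°, forward 7.2 m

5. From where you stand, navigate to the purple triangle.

turn left 83°, forward 6.7 m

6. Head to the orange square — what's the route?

turn right 3°, forward 5.1 m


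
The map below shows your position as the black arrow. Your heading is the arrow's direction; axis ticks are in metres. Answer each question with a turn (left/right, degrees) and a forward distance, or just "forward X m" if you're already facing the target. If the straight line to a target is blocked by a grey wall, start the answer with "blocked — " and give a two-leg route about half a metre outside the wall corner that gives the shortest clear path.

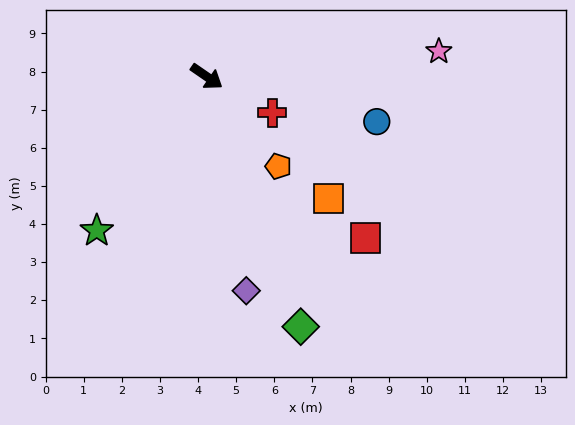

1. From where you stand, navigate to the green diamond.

turn right 35°, forward 7.0 m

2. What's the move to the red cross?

turn left 6°, forward 2.0 m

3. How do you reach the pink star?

turn left 41°, forward 6.1 m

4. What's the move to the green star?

turn right 91°, forward 5.0 m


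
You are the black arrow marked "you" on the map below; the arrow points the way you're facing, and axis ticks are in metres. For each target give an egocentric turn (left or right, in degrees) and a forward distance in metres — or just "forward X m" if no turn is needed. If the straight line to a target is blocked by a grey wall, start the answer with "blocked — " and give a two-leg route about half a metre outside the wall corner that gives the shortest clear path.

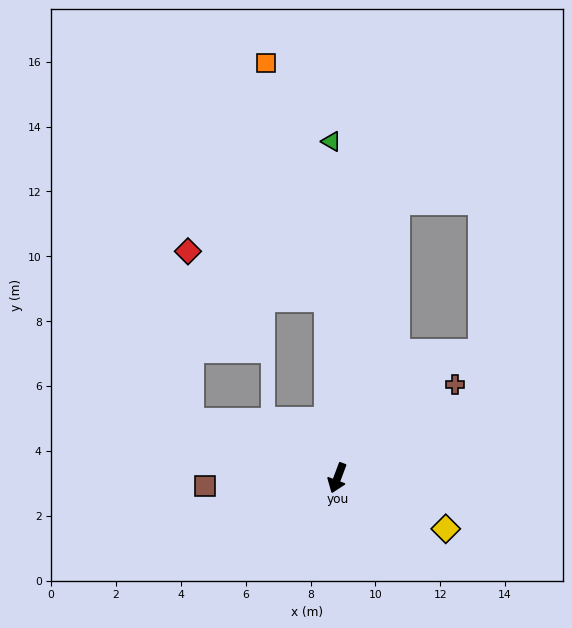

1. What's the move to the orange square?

blocked — turn right 156°, forward 5.5 m, then turn left 11°, forward 7.5 m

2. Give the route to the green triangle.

turn right 158°, forward 10.4 m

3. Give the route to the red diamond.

blocked — turn right 156°, forward 5.5 m, then turn left 68°, forward 4.6 m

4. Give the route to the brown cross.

turn left 149°, forward 4.6 m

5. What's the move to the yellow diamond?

turn left 85°, forward 3.7 m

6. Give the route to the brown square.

turn right 66°, forward 4.1 m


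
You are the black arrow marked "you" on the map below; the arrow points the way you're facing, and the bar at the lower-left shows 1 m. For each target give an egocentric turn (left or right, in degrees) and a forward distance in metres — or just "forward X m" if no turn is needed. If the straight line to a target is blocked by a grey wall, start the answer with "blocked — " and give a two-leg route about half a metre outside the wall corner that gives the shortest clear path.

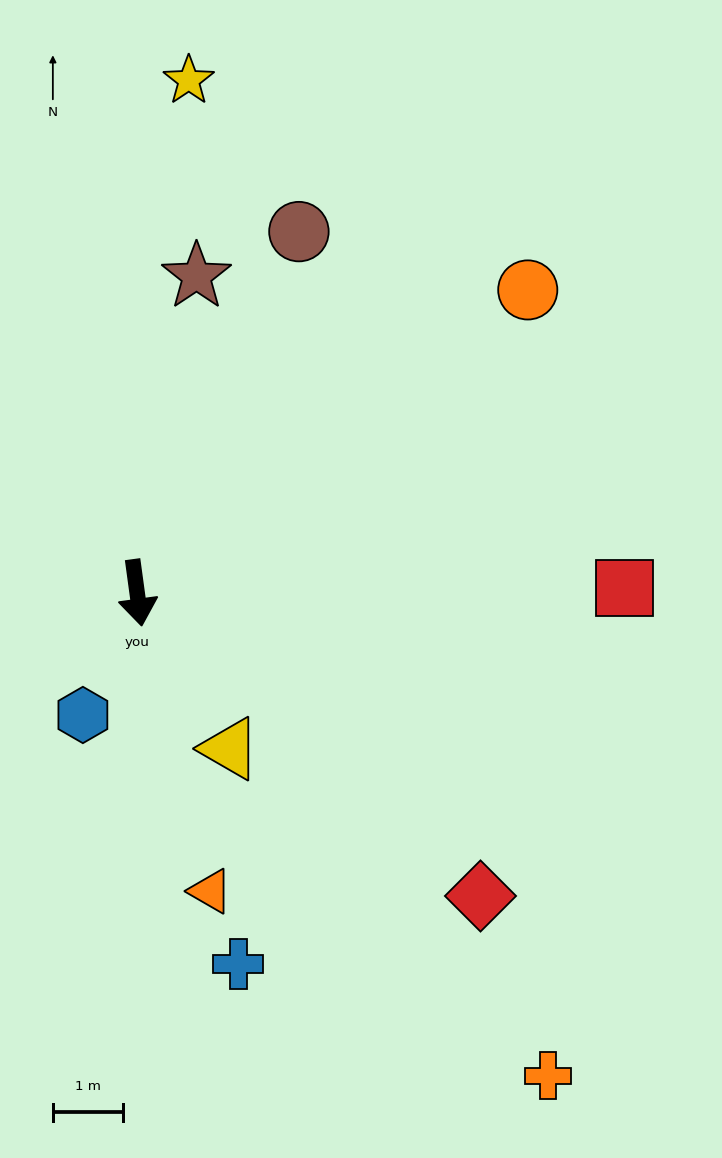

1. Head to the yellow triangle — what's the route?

turn left 23°, forward 2.6 m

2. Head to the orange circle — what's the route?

turn left 120°, forward 7.0 m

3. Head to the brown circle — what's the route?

turn left 148°, forward 5.6 m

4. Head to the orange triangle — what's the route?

turn left 6°, forward 4.4 m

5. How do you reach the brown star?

turn left 162°, forward 4.6 m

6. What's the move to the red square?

turn left 83°, forward 6.9 m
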